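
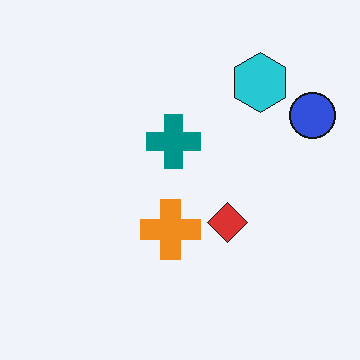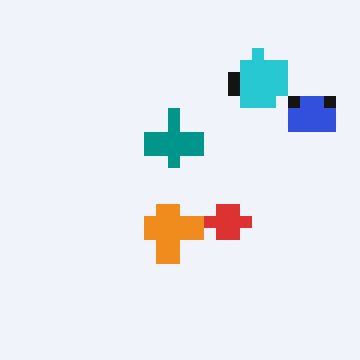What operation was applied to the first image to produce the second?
The image was coarsely pixelated.

Shapes are reduced to large square blocks; fine edges and outlines are lost — a downscale-then-upscale (mosaic) effect.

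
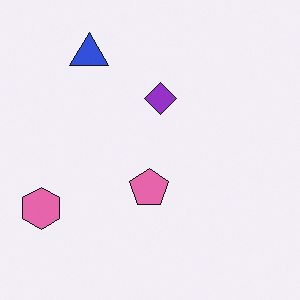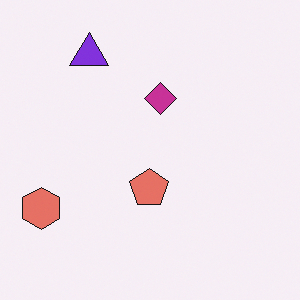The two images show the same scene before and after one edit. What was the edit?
The image was hue-shifted slightly.

Every shape's color has rotated by the same amount around the hue wheel — a uniform hue shift.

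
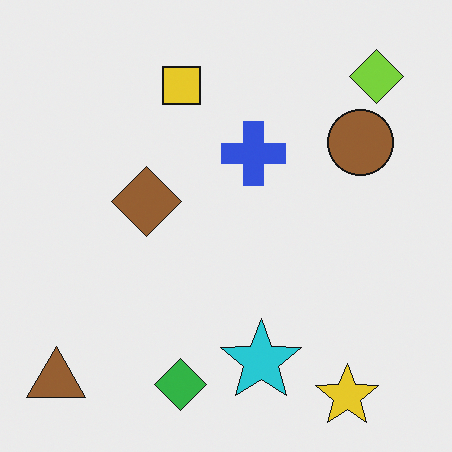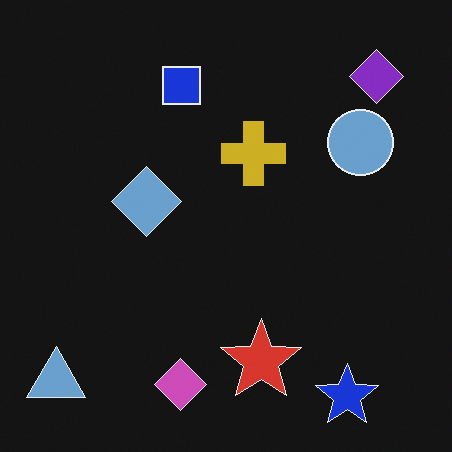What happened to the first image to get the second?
Color-inverted (negative).

The light background has become dark and every shape's color is its complement — a photographic negative.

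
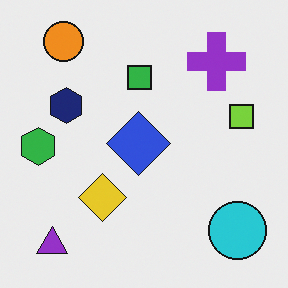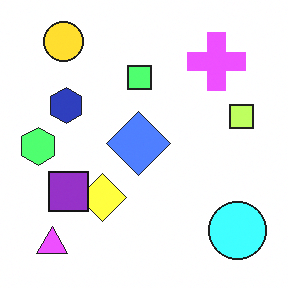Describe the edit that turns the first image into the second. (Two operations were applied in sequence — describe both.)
The transformation is: brightened a lot, then overlaid with an additional purple square.

Every pixel — background and shapes alike — is uniformly brightened. A purple square appears in the second image that is absent from the first.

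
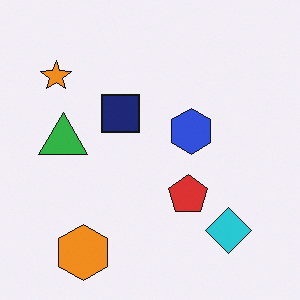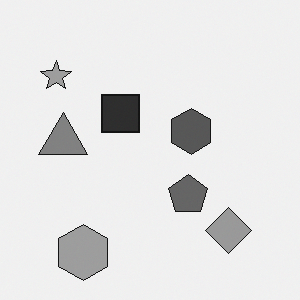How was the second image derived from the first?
It was converted to grayscale.

All color is removed — every shape is now a shade of grey.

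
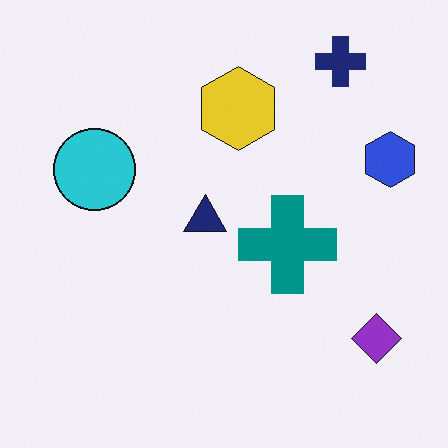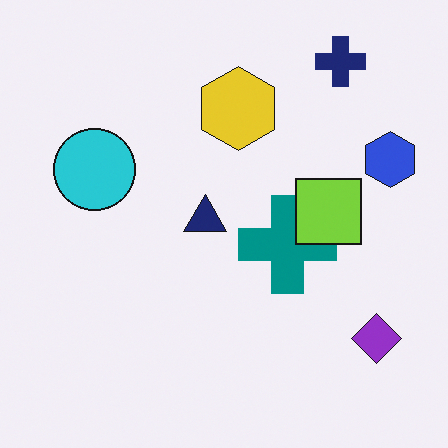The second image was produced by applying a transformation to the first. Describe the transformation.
The image was overlaid with an additional lime square.

A lime square appears in the second image that is absent from the first.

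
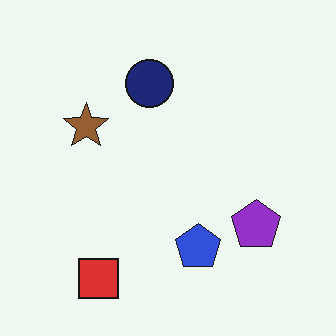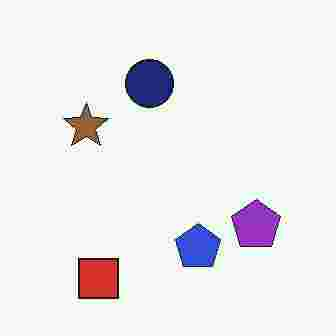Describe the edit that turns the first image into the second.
The second image is the first degraded with heavy JPEG compression.

Blocky 8×8 compression artifacts appear around shape edges and the flat background shows ringing — characteristic JPEG degradation.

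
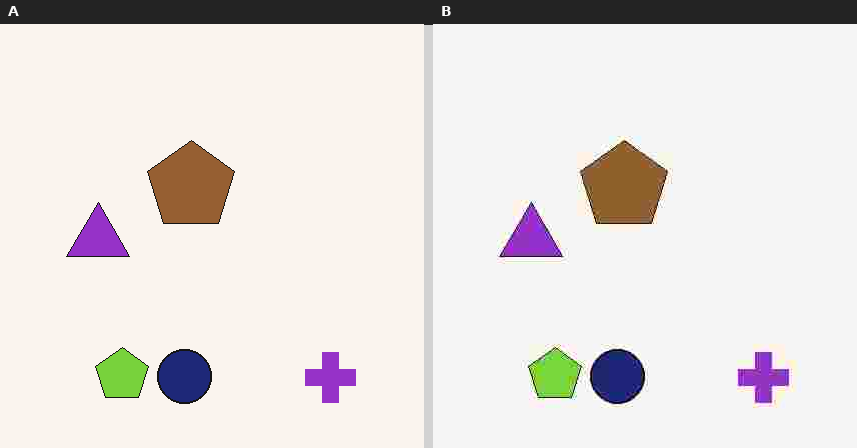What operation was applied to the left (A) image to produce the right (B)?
The transformation is: degraded with heavy JPEG compression.

Blocky 8×8 compression artifacts appear around shape edges and the flat background shows ringing — characteristic JPEG degradation.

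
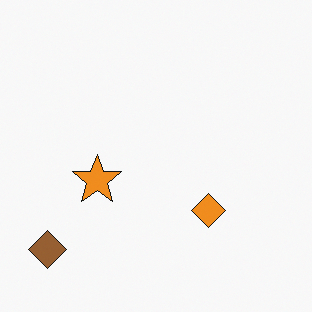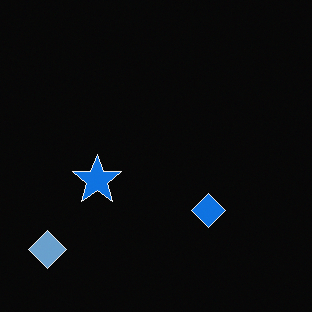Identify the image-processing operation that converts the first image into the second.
The image was color-inverted (negative).

The light background has become dark and every shape's color is its complement — a photographic negative.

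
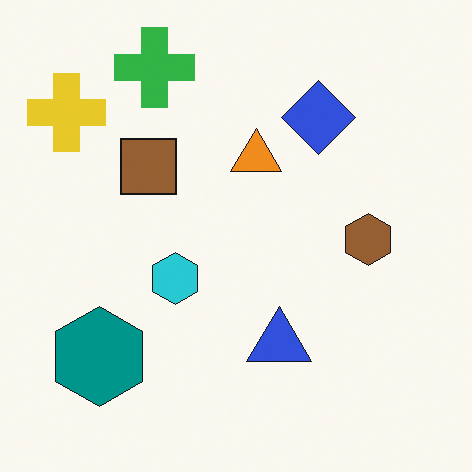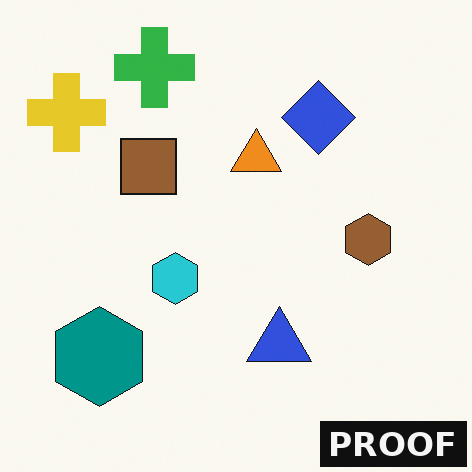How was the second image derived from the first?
Watermarked with the text "PROOF" in the lower-right corner.

A dark label reading "PROOF" appears in the lower-right corner.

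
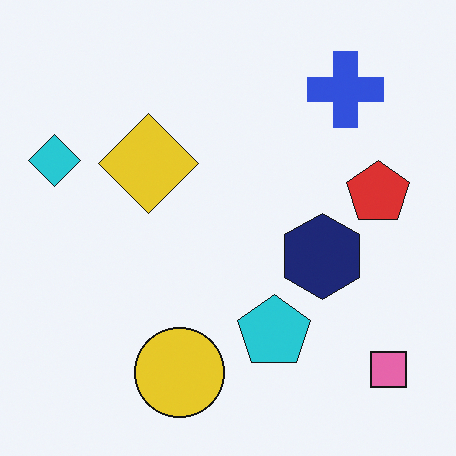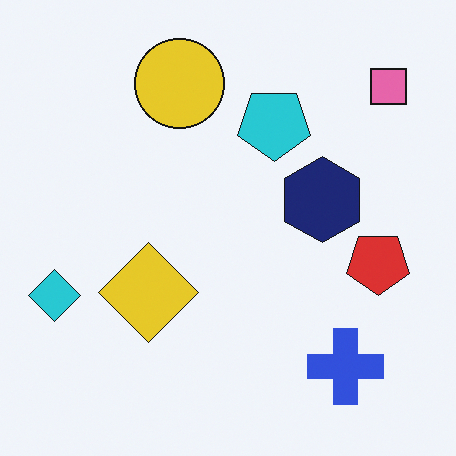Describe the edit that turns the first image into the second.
The transformation is: flipped vertically (top ↔ bottom).

The yellow circle is in the bottom of the first image and the top of the second — shapes on opposite sides of the horizontal midline have swapped in a mirror flip.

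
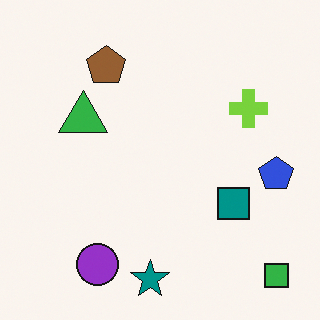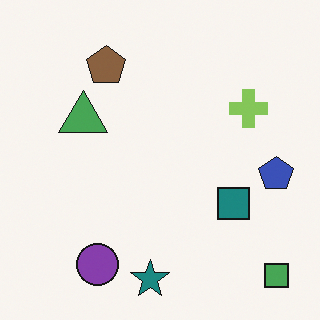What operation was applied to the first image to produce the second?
Slightly desaturated.

All colors are more muted and greyish — a global saturation change.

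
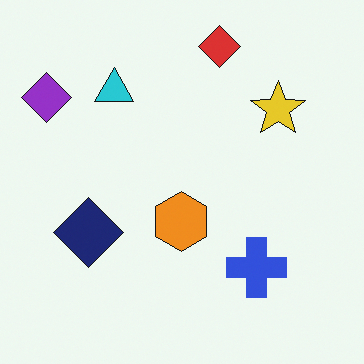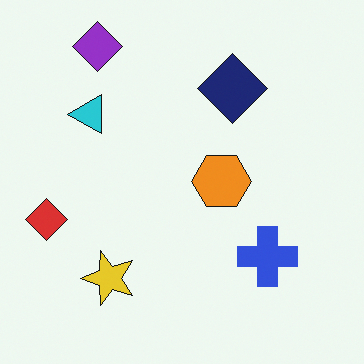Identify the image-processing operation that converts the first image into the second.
Transposed (reflected across the top-left ↔ bottom-right diagonal).

Shapes have swapped their row and column positions — what was in the top-right is now in the bottom-left — a diagonal reflection.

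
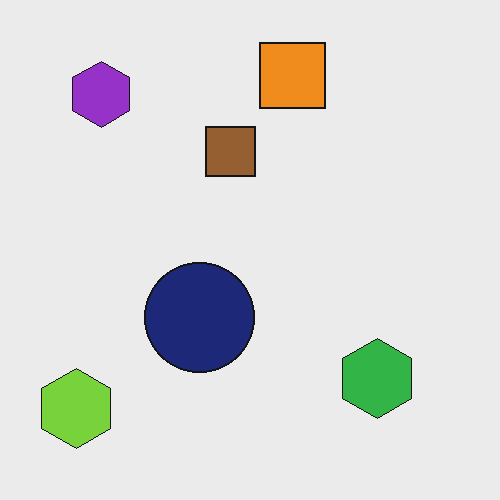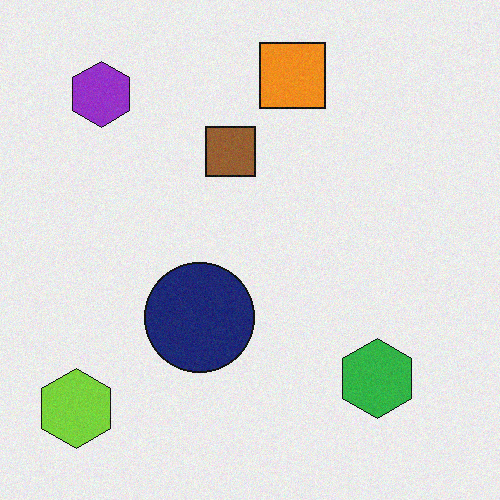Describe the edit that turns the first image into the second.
The transformation is: degraded with subtle gaussian noise.

Random speckle covers the whole image, including the flat background.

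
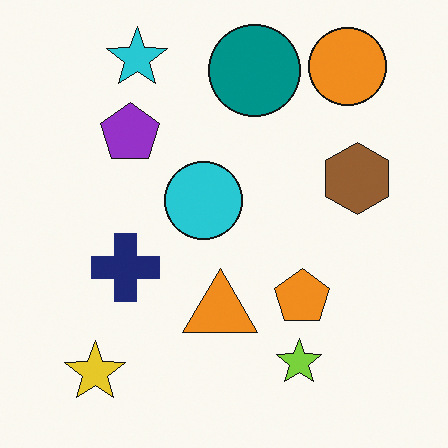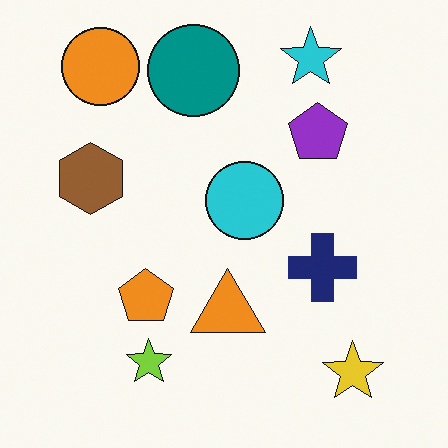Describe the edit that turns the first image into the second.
Flipped horizontally (left ↔ right).

The brown hexagon is in the right of the first image and the left of the second — shapes on opposite sides of the vertical midline have swapped in a mirror flip.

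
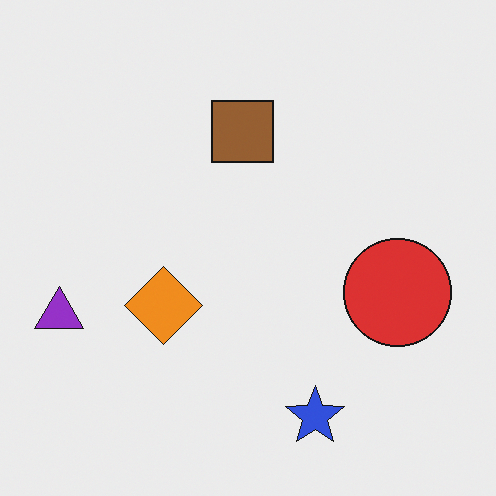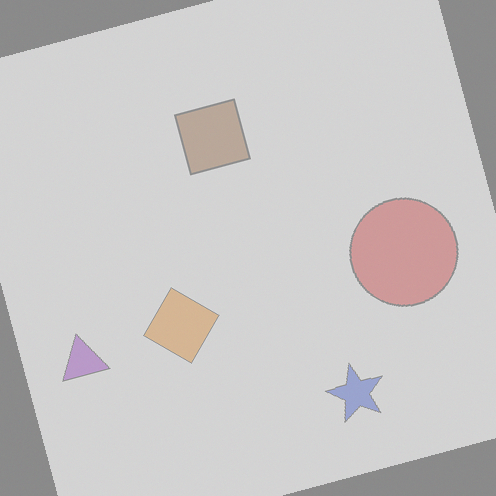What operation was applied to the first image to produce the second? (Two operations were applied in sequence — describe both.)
The second image is the first rotated counter-clockwise by a moderate amount, then given much lower contrast.

Every shape is tilted by the same angle and the image corners show triangular fill wedges — a whole-image rotation by a non-right angle. Tones are pushed toward mid-grey across the whole image — a global contrast change.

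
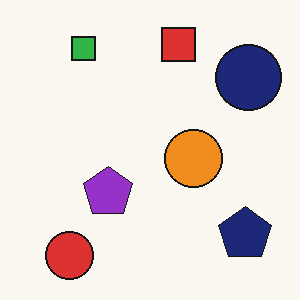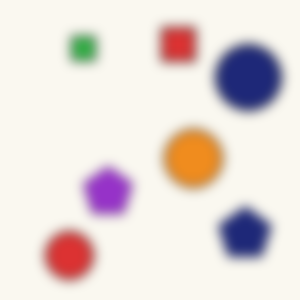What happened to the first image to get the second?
This is the original image heavily blurred.

Shape edges and outlines are uniformly softened across the whole image.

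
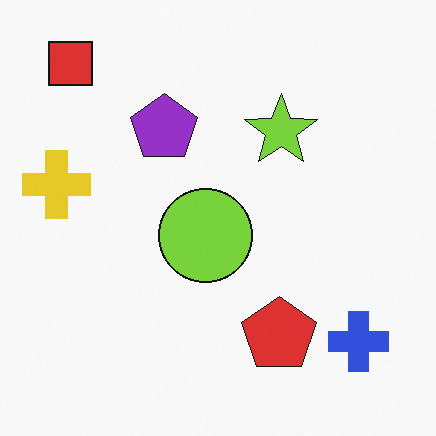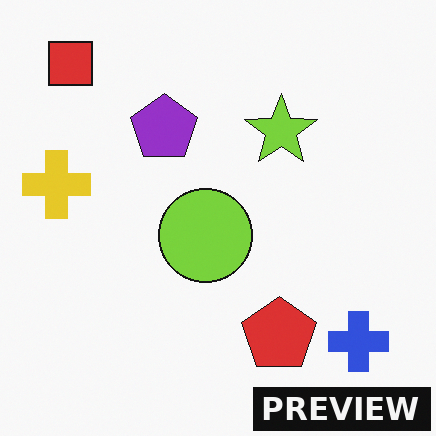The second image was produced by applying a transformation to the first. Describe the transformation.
The transformation is: watermarked with the text "PREVIEW" in the lower-right corner.

A dark label reading "PREVIEW" appears in the lower-right corner.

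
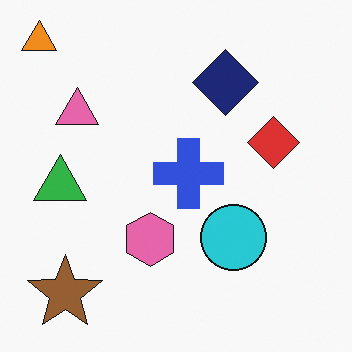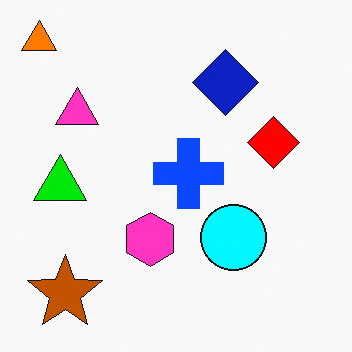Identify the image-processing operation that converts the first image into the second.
This is the original image heavily oversaturated.

All colors are more vivid — a global saturation change.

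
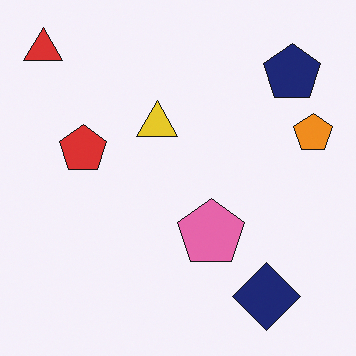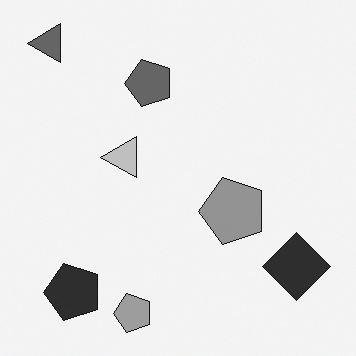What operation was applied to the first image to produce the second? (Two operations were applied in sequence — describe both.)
This is the original image converted to grayscale, then transposed (reflected across the top-left ↔ bottom-right diagonal).

All color is removed — every shape is now a shade of grey. Shapes have swapped their row and column positions — what was in the top-right is now in the bottom-left — a diagonal reflection.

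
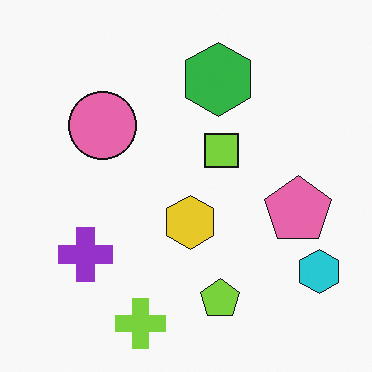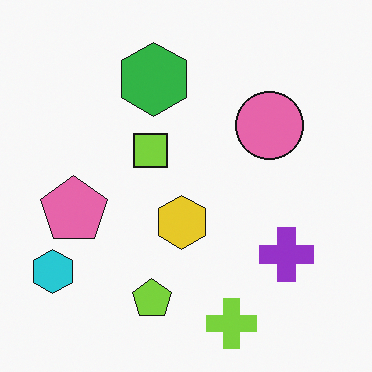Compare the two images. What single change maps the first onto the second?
This is the original image flipped horizontally (left ↔ right).

The cyan hexagon is in the bottom-right of the first image and the bottom-left of the second — shapes on opposite sides of the vertical midline have swapped in a mirror flip.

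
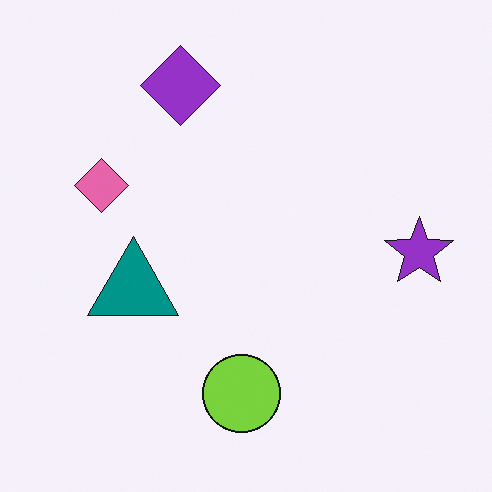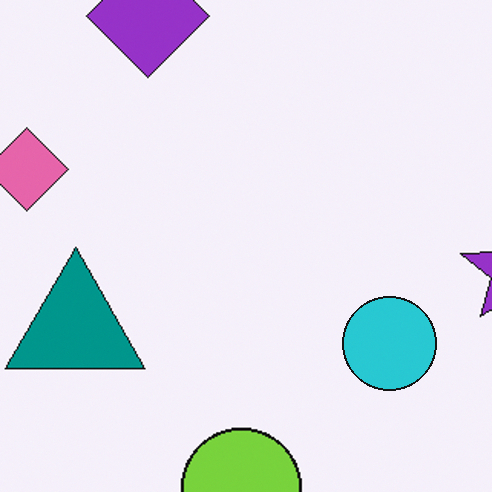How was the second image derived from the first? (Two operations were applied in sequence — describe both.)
The transformation is: cropped to a modestly smaller region and rescaled, then overlaid with an additional cyan circle.

The visible shapes are larger and the field of view is narrower; shapes near the original edges may be partly or wholly outside the frame — a crop-and-rescale. A cyan circle appears in the second image that is absent from the first.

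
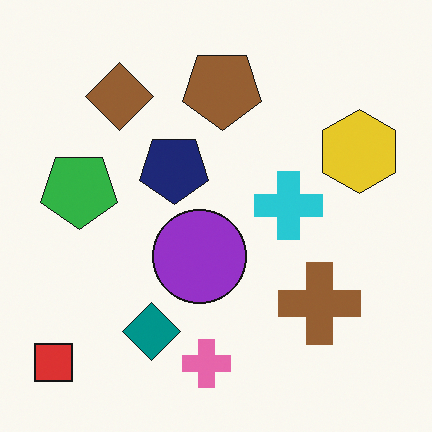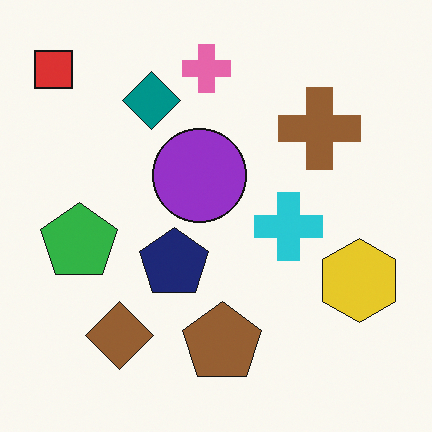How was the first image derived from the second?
The first image is the second flipped vertically (top ↔ bottom).

The pink cross is in the top of the second image and the bottom of the first — shapes on opposite sides of the horizontal midline have swapped in a mirror flip.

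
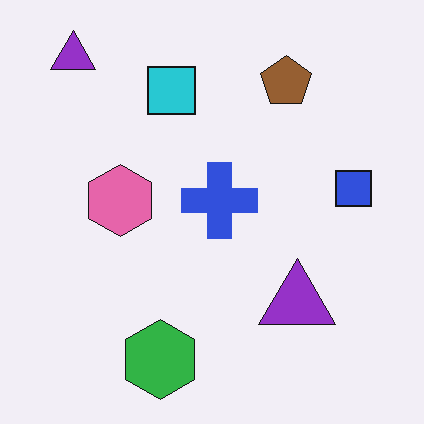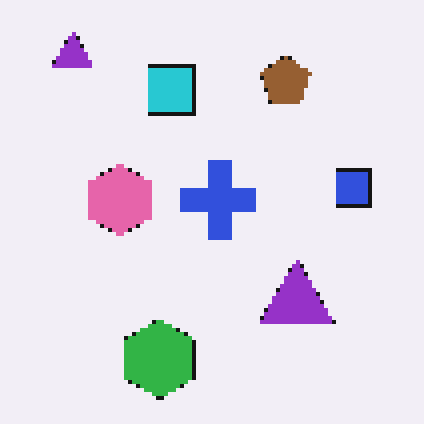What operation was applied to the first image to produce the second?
Mildly pixelated.

Shapes are reduced to large square blocks; fine edges and outlines are lost — a downscale-then-upscale (mosaic) effect.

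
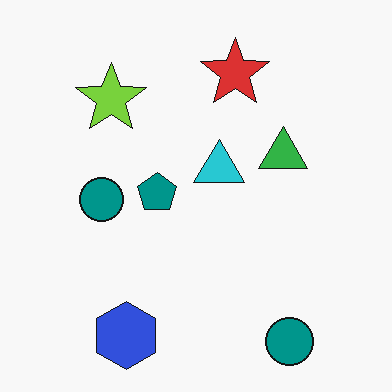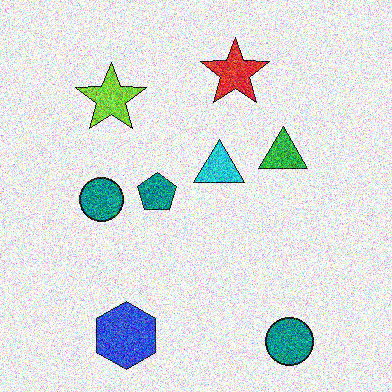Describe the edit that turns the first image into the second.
This is the original image degraded with heavy additive noise.

Random speckle covers the whole image, including the flat background.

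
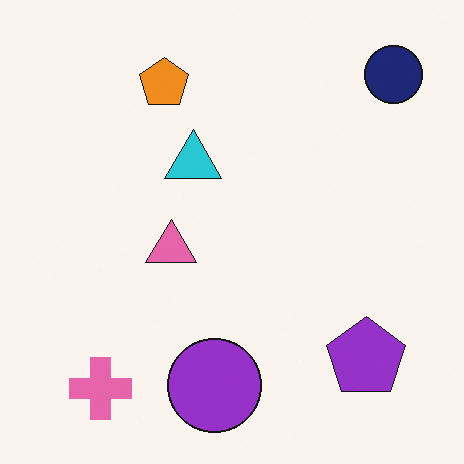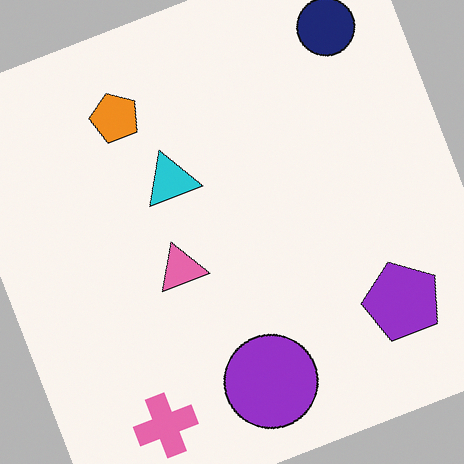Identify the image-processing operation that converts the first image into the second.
The transformation is: rotated counter-clockwise by a clearly visible amount.

Every shape is tilted by the same angle and the image corners show triangular fill wedges — a whole-image rotation by a non-right angle.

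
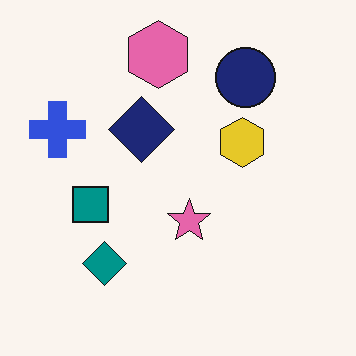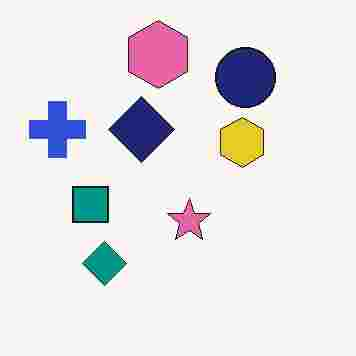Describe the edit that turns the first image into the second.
This is the original image degraded with heavy JPEG compression.

Blocky 8×8 compression artifacts appear around shape edges and the flat background shows ringing — characteristic JPEG degradation.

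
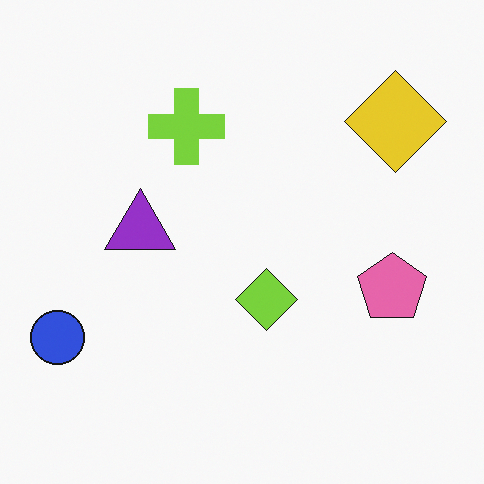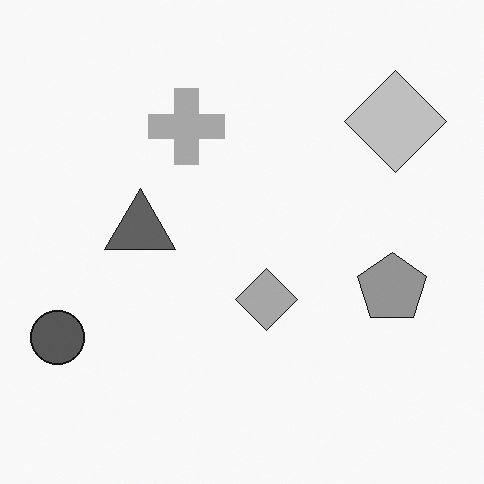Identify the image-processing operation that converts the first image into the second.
The transformation is: converted to grayscale.

All color is removed — every shape is now a shade of grey.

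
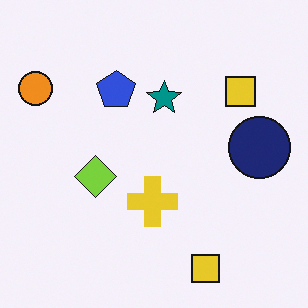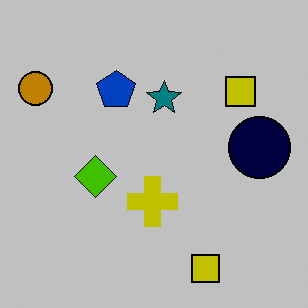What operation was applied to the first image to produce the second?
The transformation is: heavily posterized to just a handful of flat colors.

Each flat color has snapped to a coarser quantized level — most visibly, the near-white background has dropped to a flat grey.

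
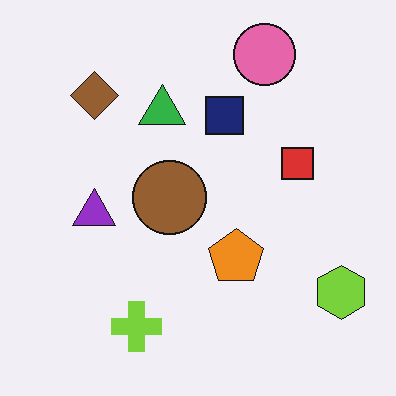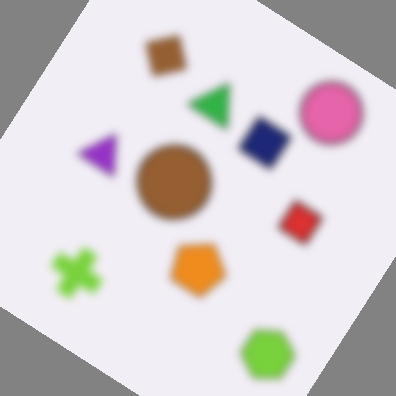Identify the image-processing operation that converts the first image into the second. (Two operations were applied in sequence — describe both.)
It was noticeably gaussian-blurred, then rotated clockwise by a large amount — several tens of degrees.

Shape edges and outlines are uniformly softened across the whole image. Every shape is tilted by the same angle and the image corners show triangular fill wedges — a whole-image rotation by a non-right angle.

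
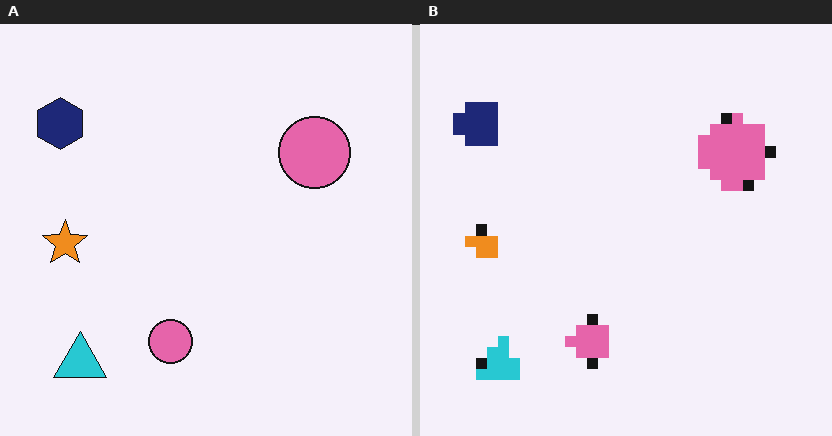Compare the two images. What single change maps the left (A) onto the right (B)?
This is the original image heavily pixelated into large blocks.

Shapes are reduced to large square blocks; fine edges and outlines are lost — a downscale-then-upscale (mosaic) effect.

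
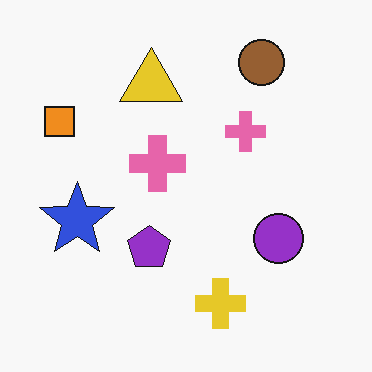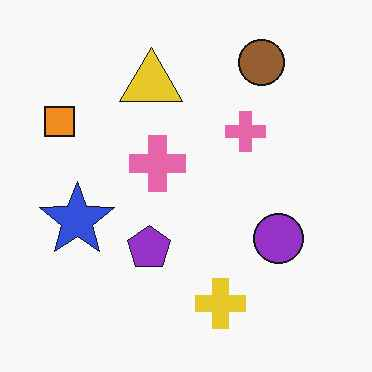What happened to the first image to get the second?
The second image is the first given moderate JPEG compression.

Blocky 8×8 compression artifacts appear around shape edges and the flat background shows ringing — characteristic JPEG degradation.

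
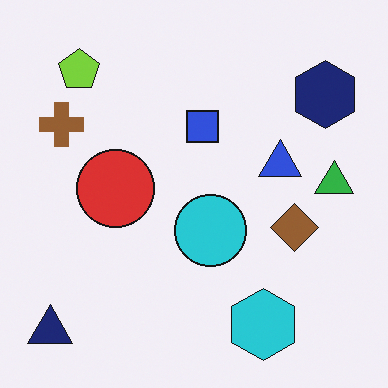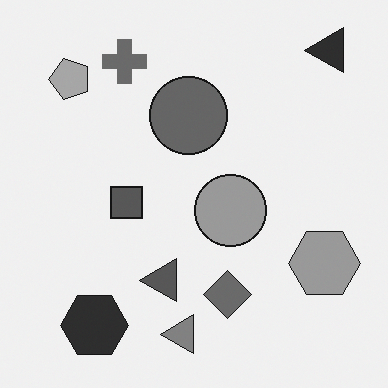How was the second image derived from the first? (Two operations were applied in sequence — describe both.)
The image was converted to grayscale, then transposed (reflected across the top-left ↔ bottom-right diagonal).

All color is removed — every shape is now a shade of grey. Shapes have swapped their row and column positions — what was in the top-right is now in the bottom-left — a diagonal reflection.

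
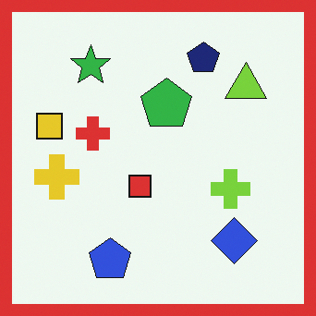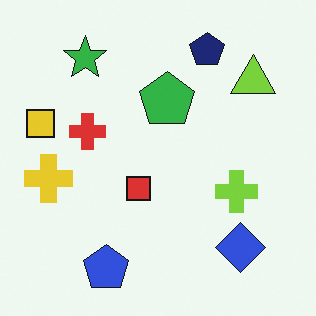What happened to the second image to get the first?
This is the original image framed with a red border.

A solid red frame runs around the edge of the first image, with the content slightly shrunk inside it.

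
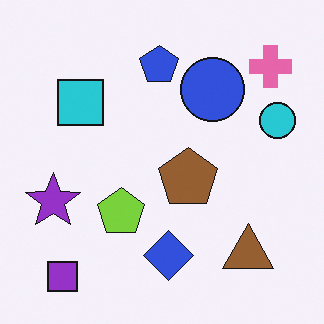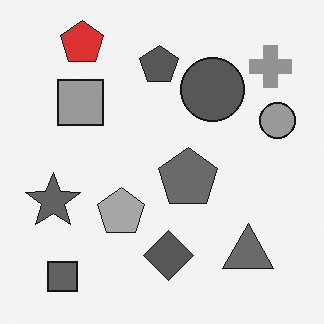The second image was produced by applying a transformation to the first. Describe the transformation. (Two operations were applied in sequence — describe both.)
The image was converted to grayscale, then overlaid with an additional red pentagon.

All color is removed — every shape is now a shade of grey. A red pentagon appears in the second image that is absent from the first.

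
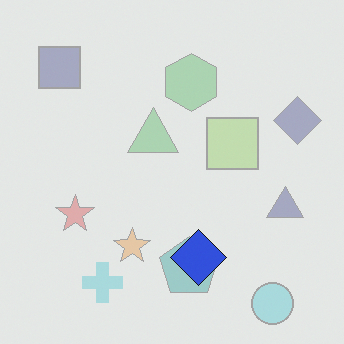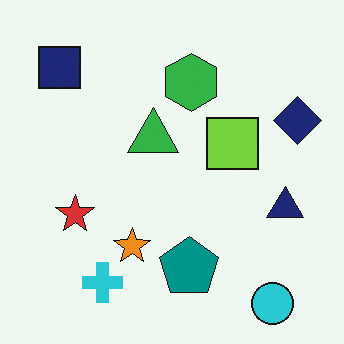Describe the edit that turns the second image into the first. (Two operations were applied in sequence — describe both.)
Given much lower contrast, then overlaid with an additional blue diamond.

Tones are pushed toward mid-grey across the whole image — a global contrast change. A blue diamond appears in the first image that is absent from the second.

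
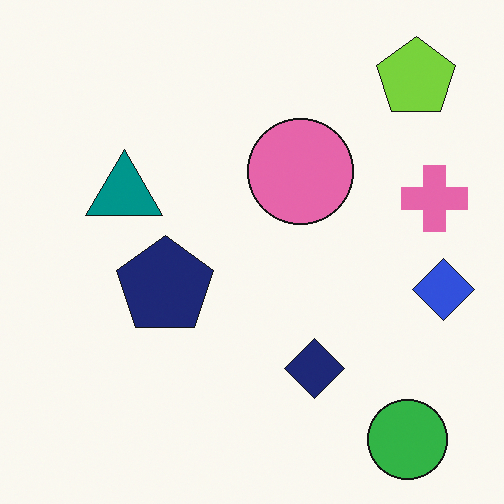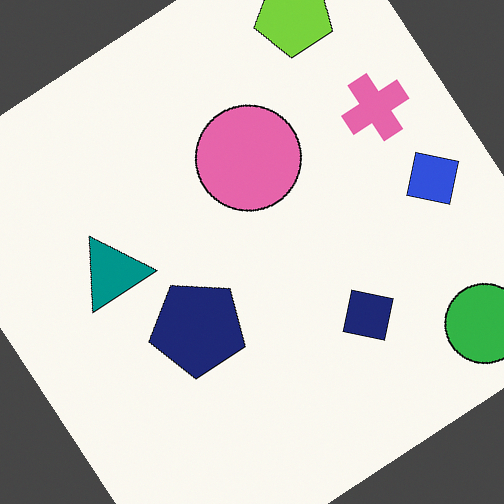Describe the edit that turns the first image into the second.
The image was rotated counter-clockwise by a large amount — several tens of degrees.

Every shape is tilted by the same angle and the image corners show triangular fill wedges — a whole-image rotation by a non-right angle.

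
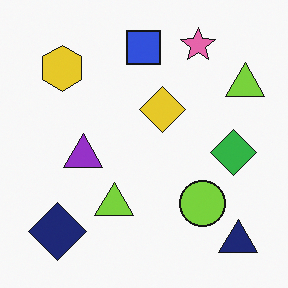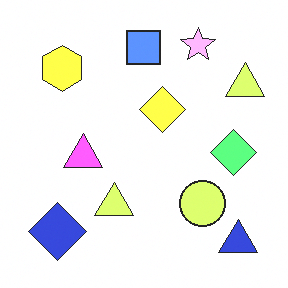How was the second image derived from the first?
This is the original image brightened a lot.

Every pixel — background and shapes alike — is uniformly brightened.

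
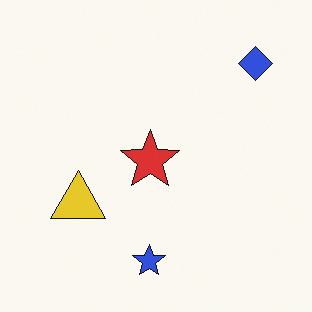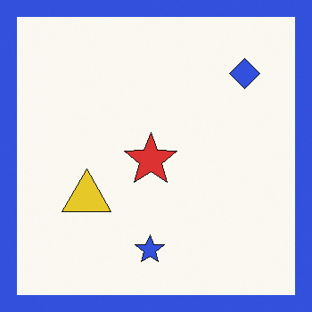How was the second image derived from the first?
It was framed with a blue border.

A solid blue frame runs around the edge of the second image, with the content slightly shrunk inside it.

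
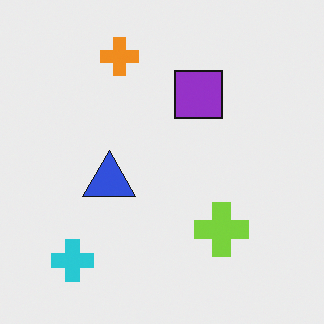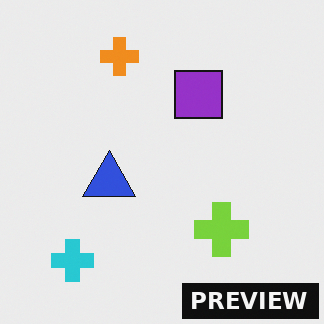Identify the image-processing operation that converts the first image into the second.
Watermarked with the text "PREVIEW" in the lower-right corner.

A dark label reading "PREVIEW" appears in the lower-right corner.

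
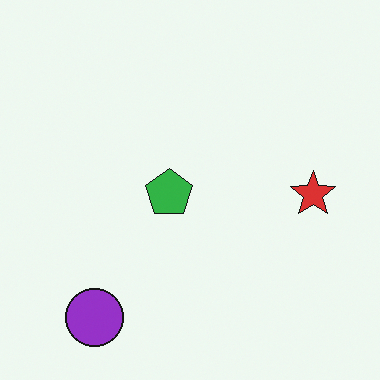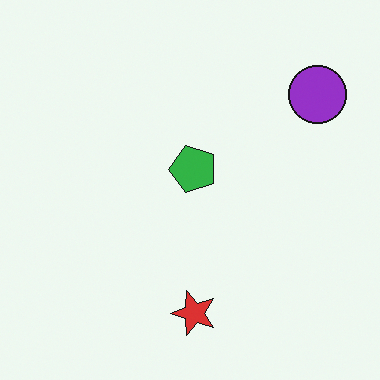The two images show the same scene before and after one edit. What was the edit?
This is the original image transposed (reflected across the top-left ↔ bottom-right diagonal).

Shapes have swapped their row and column positions — what was in the top-right is now in the bottom-left — a diagonal reflection.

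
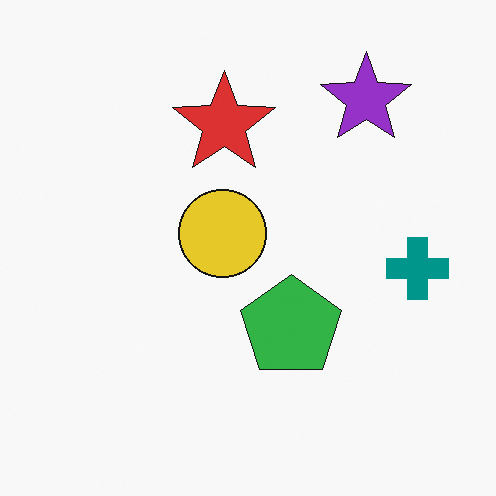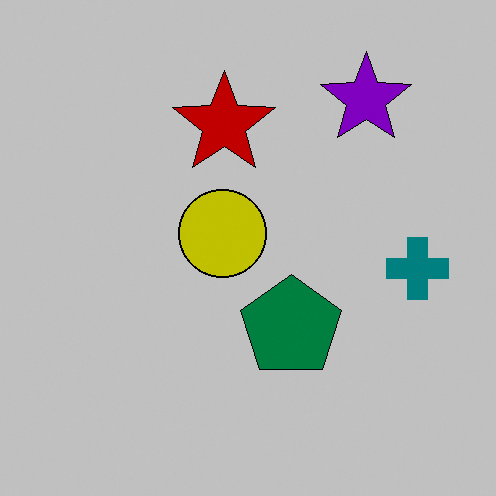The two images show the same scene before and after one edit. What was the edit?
The second image is the first aggressively posterized.

Each flat color has snapped to a coarser quantized level — most visibly, the near-white background has dropped to a flat grey.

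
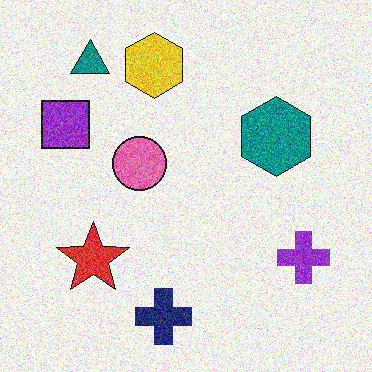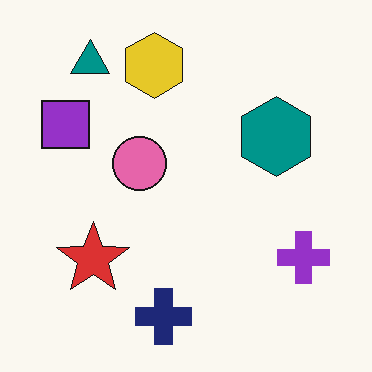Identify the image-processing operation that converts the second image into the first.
Degraded with a thick layer of grain.

Random speckle covers the whole image, including the flat background.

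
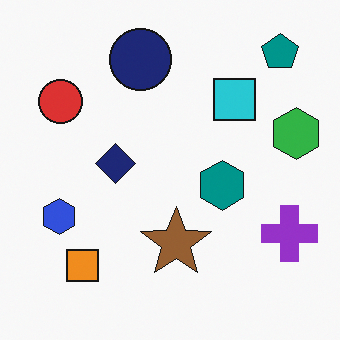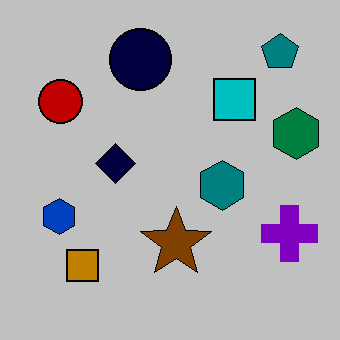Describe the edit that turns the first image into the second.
Aggressively posterized.

Each flat color has snapped to a coarser quantized level — most visibly, the near-white background has dropped to a flat grey.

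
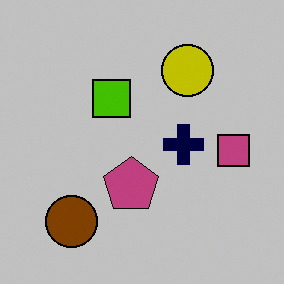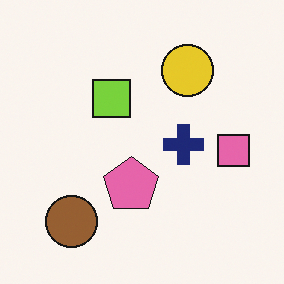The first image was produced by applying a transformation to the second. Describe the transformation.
The first image is the second heavily posterized to just a handful of flat colors.

Each flat color has snapped to a coarser quantized level — most visibly, the near-white background has dropped to a flat grey.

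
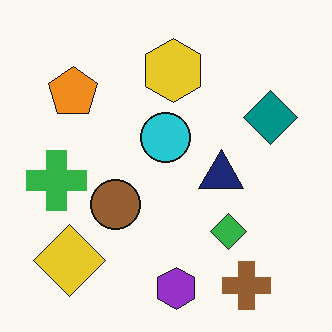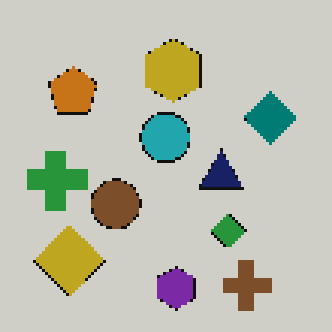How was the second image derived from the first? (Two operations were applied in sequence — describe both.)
The image was slightly darkened, then lightly pixelated (a mild mosaic effect).

Every pixel — background and shapes alike — is uniformly darkened. Shapes are reduced to large square blocks; fine edges and outlines are lost — a downscale-then-upscale (mosaic) effect.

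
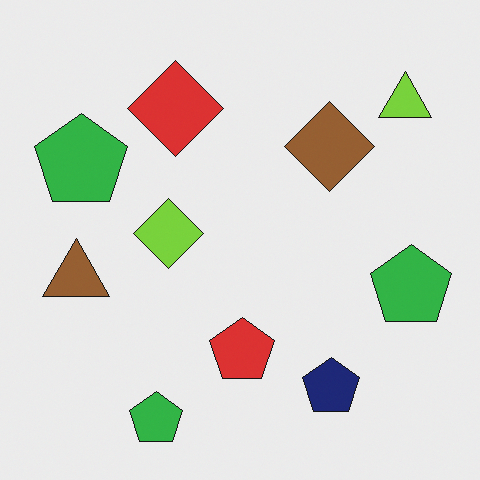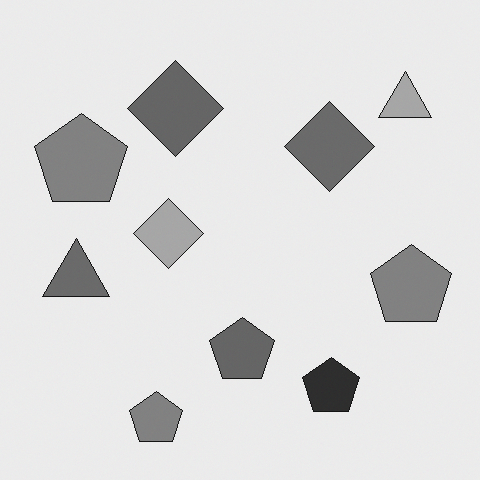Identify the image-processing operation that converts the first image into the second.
The transformation is: converted to grayscale.

All color is removed — every shape is now a shade of grey.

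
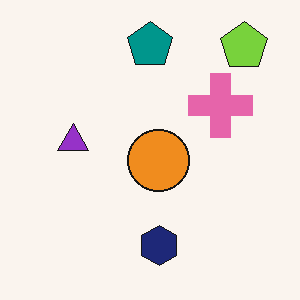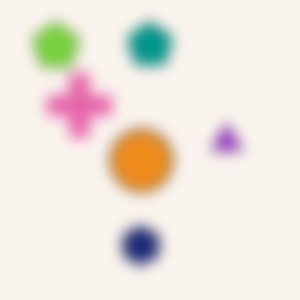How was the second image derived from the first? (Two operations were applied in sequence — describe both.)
This is the original image flipped horizontally (left ↔ right), then strongly gaussian-blurred.

The lime pentagon is in the top-right of the first image and the top-left of the second — shapes on opposite sides of the vertical midline have swapped in a mirror flip. Shape edges and outlines are uniformly softened across the whole image.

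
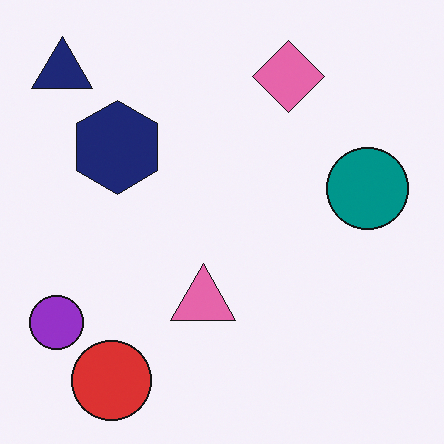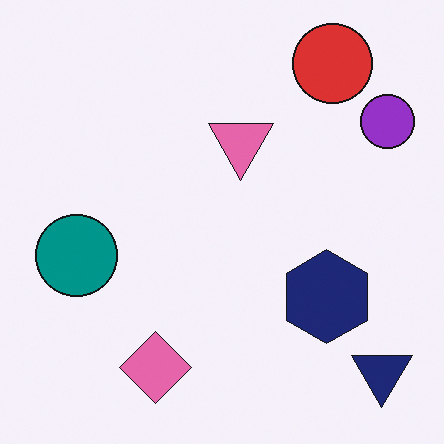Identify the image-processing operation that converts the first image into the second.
The transformation is: rotated 180°.

The navy triangle sits in the top-left of the first image and the bottom-right of the second — consistent with a whole-image 180° rotation.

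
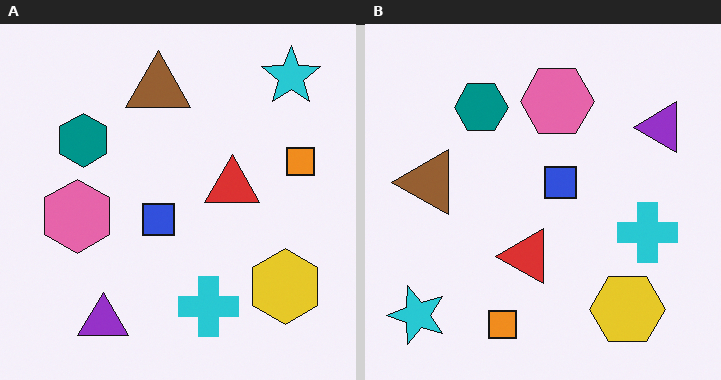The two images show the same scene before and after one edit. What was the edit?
It was transposed (reflected across the top-left ↔ bottom-right diagonal).

Shapes have swapped their row and column positions — what was in the top-right is now in the bottom-left — a diagonal reflection.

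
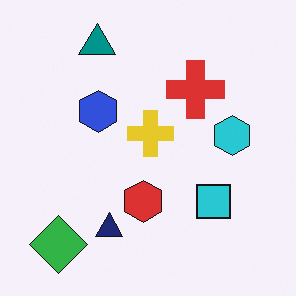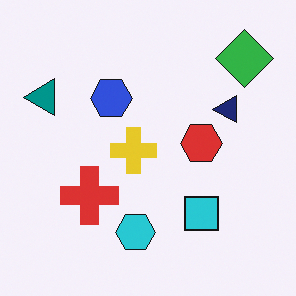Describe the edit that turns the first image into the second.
Transposed (reflected across the top-left ↔ bottom-right diagonal).

Shapes have swapped their row and column positions — what was in the top-right is now in the bottom-left — a diagonal reflection.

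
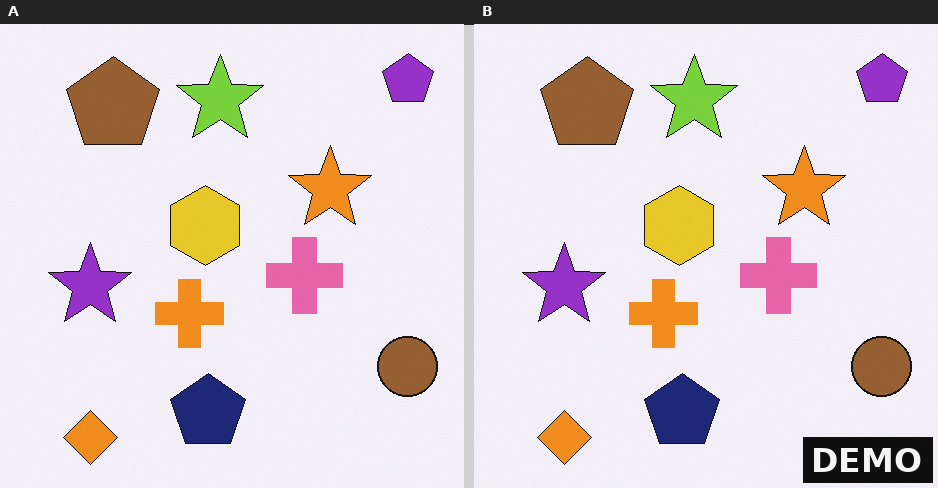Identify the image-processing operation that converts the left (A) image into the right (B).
Watermarked with the text "DEMO" in the lower-right corner.

A dark label reading "DEMO" appears in the lower-right corner.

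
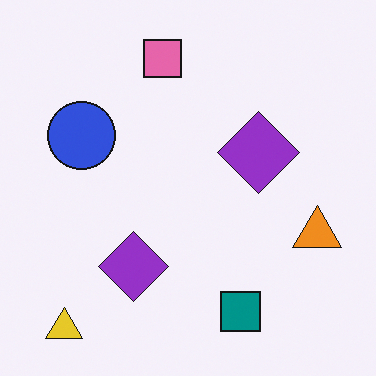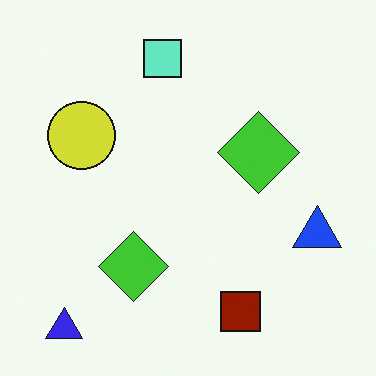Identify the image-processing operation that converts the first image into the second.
The image was hue-shifted by a large amount.

Every shape's color has rotated by the same amount around the hue wheel — a uniform hue shift.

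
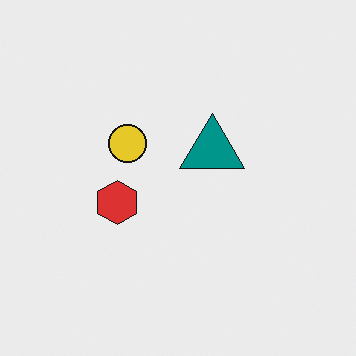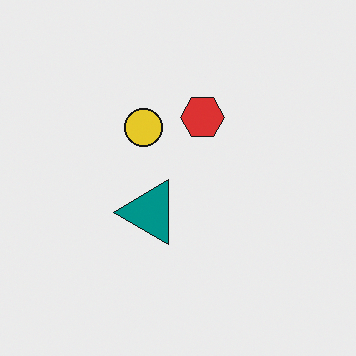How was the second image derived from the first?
The transformation is: transposed (reflected across the top-left ↔ bottom-right diagonal).

Shapes have swapped their row and column positions — what was in the top-right is now in the bottom-left — a diagonal reflection.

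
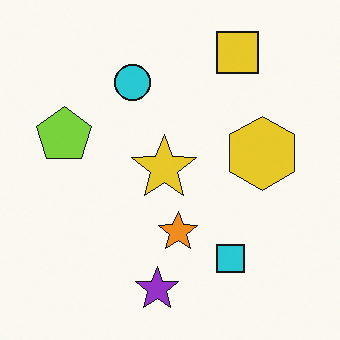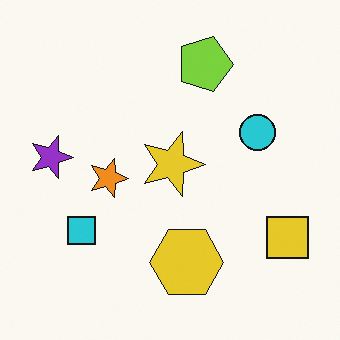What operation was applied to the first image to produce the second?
The transformation is: rotated 90° clockwise.

The yellow square sits in the top-right of the first image and the bottom-right of the second — consistent with a whole-image 90° clockwise rotation.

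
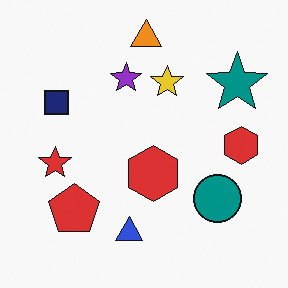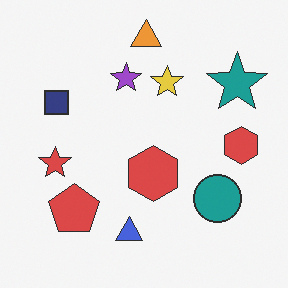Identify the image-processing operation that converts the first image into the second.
This is the original image given slightly reduced contrast.

Tones are pushed toward mid-grey across the whole image — a global contrast change.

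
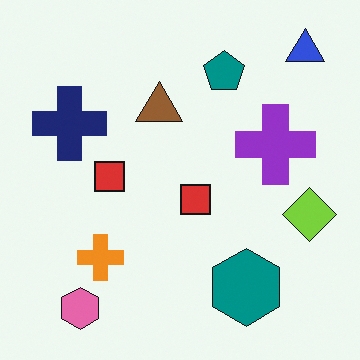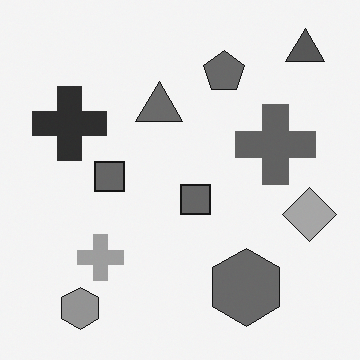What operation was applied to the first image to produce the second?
It was converted to grayscale.

All color is removed — every shape is now a shade of grey.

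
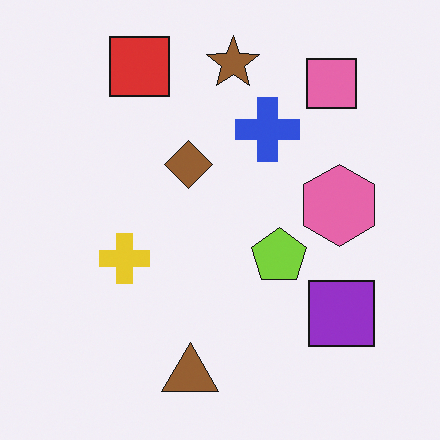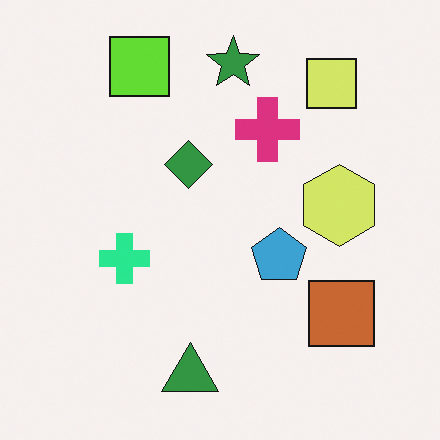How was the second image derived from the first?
The transformation is: hue-shifted by a moderate amount.

Every shape's color has rotated by the same amount around the hue wheel — a uniform hue shift.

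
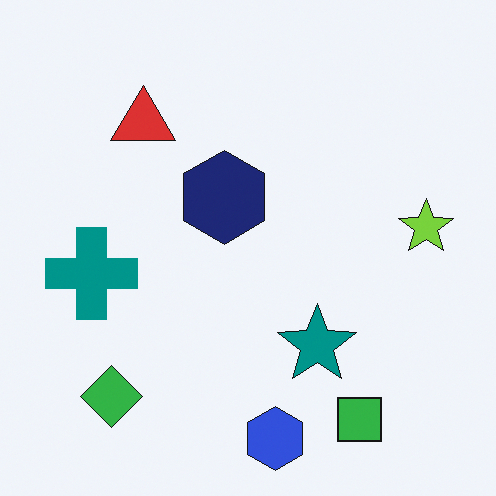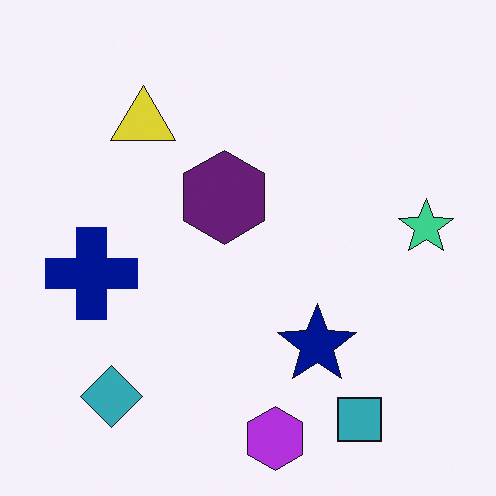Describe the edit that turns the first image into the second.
This is the original image hue-shifted slightly.

Every shape's color has rotated by the same amount around the hue wheel — a uniform hue shift.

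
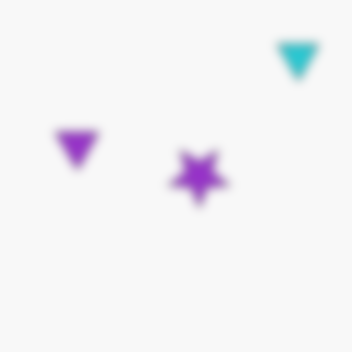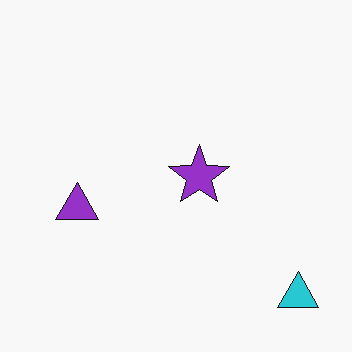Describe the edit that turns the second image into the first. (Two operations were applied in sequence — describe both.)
Flipped vertically (top ↔ bottom), then heavily blurred.

The cyan triangle is in the bottom-right of the second image and the top-right of the first — shapes on opposite sides of the horizontal midline have swapped in a mirror flip. Shape edges and outlines are uniformly softened across the whole image.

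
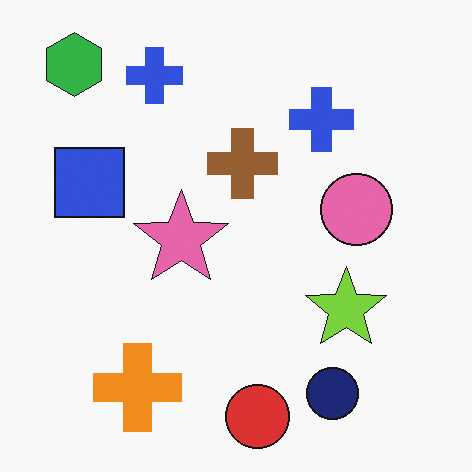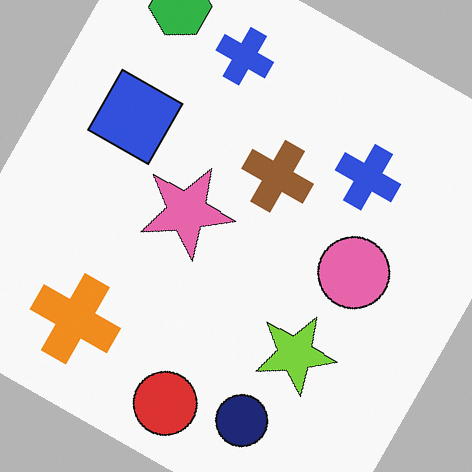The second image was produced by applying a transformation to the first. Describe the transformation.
The transformation is: rotated clockwise by a moderate amount.

Every shape is tilted by the same angle and the image corners show triangular fill wedges — a whole-image rotation by a non-right angle.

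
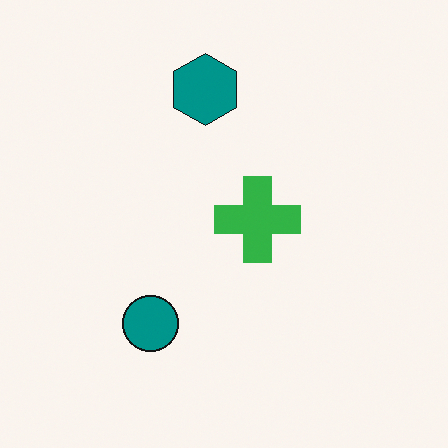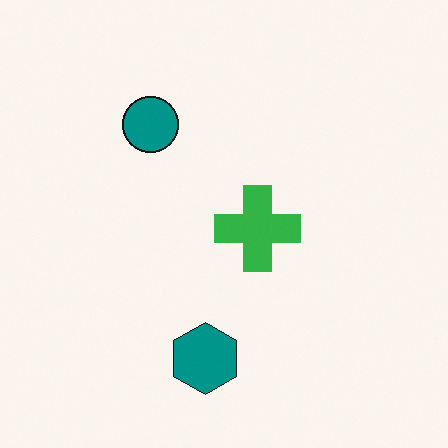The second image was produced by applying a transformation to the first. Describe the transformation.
It was flipped vertically (top ↔ bottom).

The teal hexagon is in the top of the first image and the bottom of the second — shapes on opposite sides of the horizontal midline have swapped in a mirror flip.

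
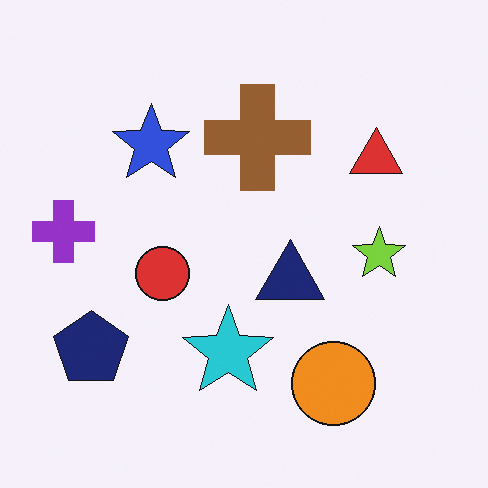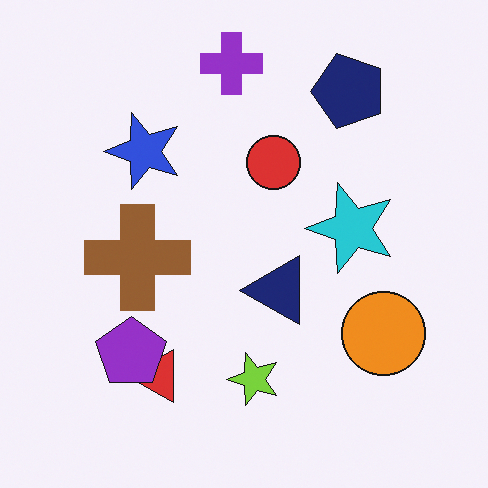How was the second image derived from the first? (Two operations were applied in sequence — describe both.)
It was transposed (reflected across the top-left ↔ bottom-right diagonal), then overlaid with an additional purple pentagon.

Shapes have swapped their row and column positions — what was in the top-right is now in the bottom-left — a diagonal reflection. A purple pentagon appears in the second image that is absent from the first.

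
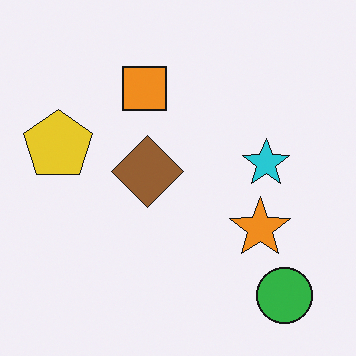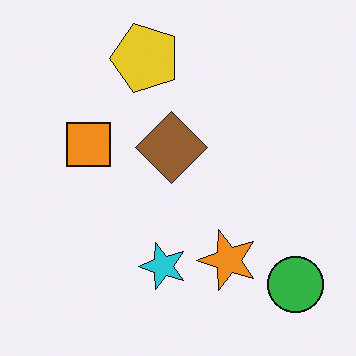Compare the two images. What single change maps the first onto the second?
This is the original image transposed (reflected across the top-left ↔ bottom-right diagonal).

Shapes have swapped their row and column positions — what was in the top-right is now in the bottom-left — a diagonal reflection.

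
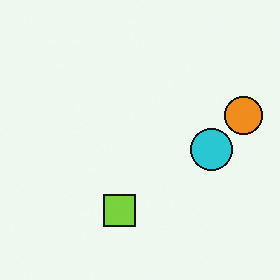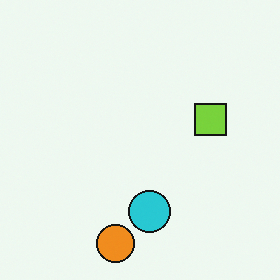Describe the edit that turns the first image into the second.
The image was transposed (reflected across the top-left ↔ bottom-right diagonal).

Shapes have swapped their row and column positions — what was in the top-right is now in the bottom-left — a diagonal reflection.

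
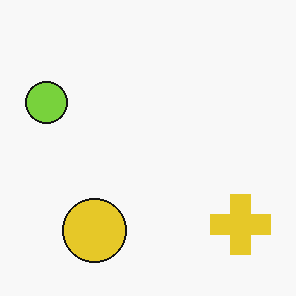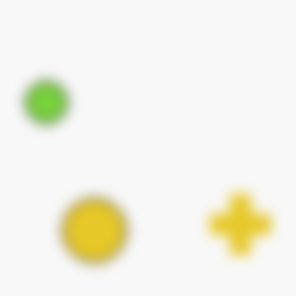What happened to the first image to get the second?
The second image is the first strongly gaussian-blurred.

Shape edges and outlines are uniformly softened across the whole image.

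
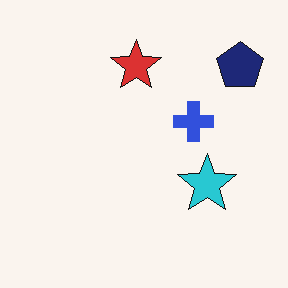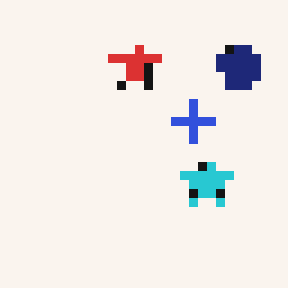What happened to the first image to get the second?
Coarsely pixelated.

Shapes are reduced to large square blocks; fine edges and outlines are lost — a downscale-then-upscale (mosaic) effect.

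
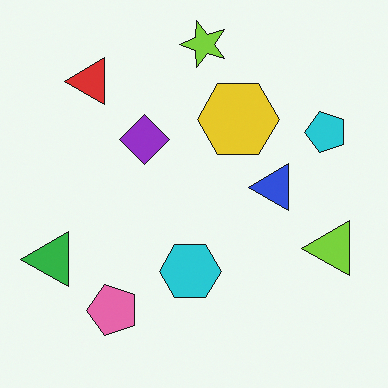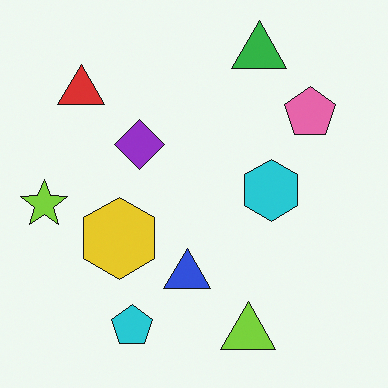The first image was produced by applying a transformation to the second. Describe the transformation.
The image was transposed (reflected across the top-left ↔ bottom-right diagonal).

Shapes have swapped their row and column positions — what was in the top-right is now in the bottom-left — a diagonal reflection.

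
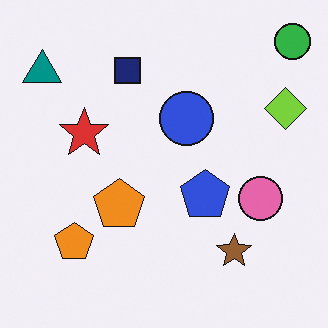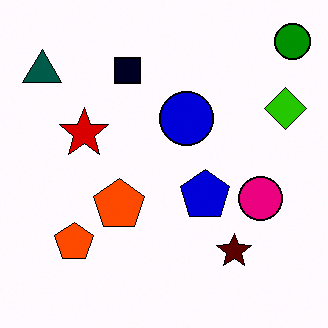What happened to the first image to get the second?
The second image is the first boosted in contrast.

Tones are pushed away from mid-grey across the whole image — a global contrast change.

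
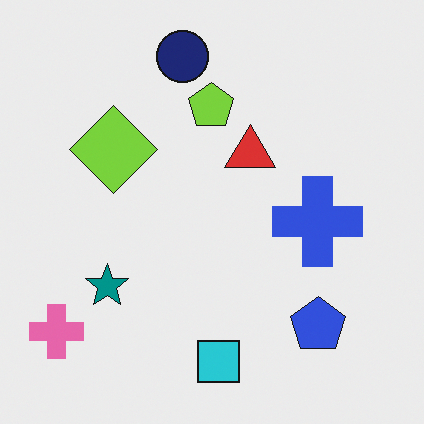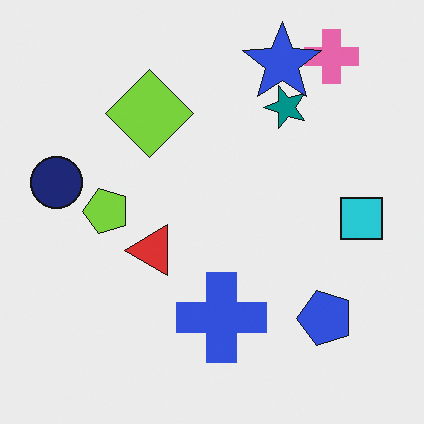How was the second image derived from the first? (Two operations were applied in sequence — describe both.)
This is the original image transposed (reflected across the top-left ↔ bottom-right diagonal), then overlaid with an additional blue star.

Shapes have swapped their row and column positions — what was in the top-right is now in the bottom-left — a diagonal reflection. A blue star appears in the second image that is absent from the first.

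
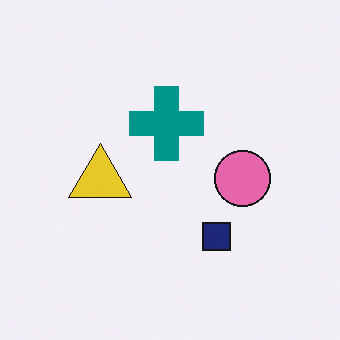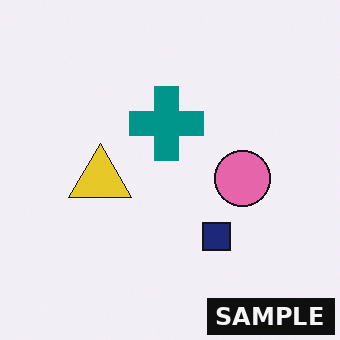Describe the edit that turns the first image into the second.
It was watermarked with the text "SAMPLE" in the lower-right corner.

A dark label reading "SAMPLE" appears in the lower-right corner.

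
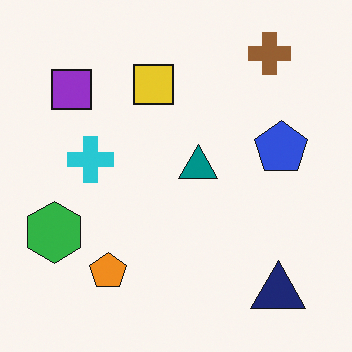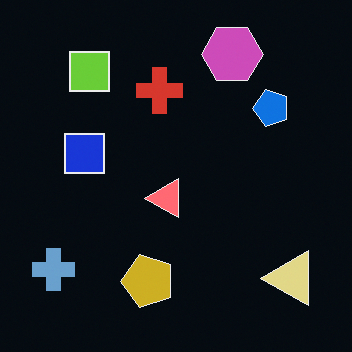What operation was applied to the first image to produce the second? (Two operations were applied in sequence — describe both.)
The second image is the first color-inverted (negative), then transposed (reflected across the top-left ↔ bottom-right diagonal).

The light background has become dark and every shape's color is its complement — a photographic negative. Shapes have swapped their row and column positions — what was in the top-right is now in the bottom-left — a diagonal reflection.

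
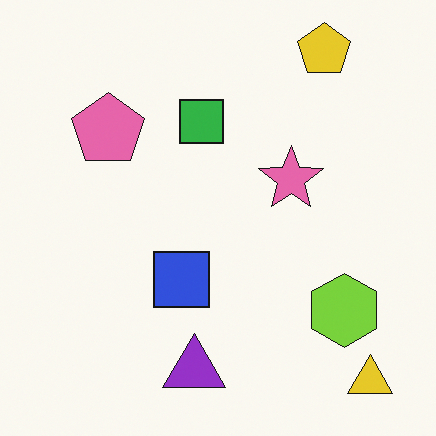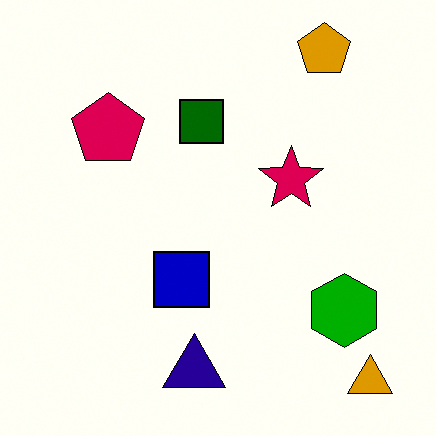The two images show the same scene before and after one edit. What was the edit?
Boosted in contrast.

Tones are pushed away from mid-grey across the whole image — a global contrast change.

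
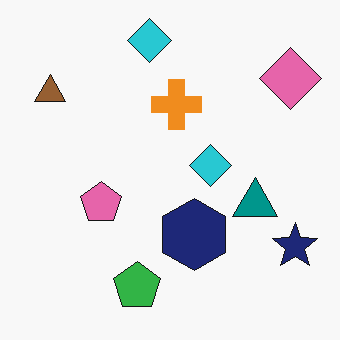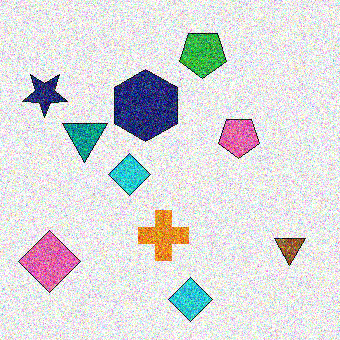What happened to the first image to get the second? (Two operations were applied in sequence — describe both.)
It was rotated 180°, then degraded with heavy additive noise.

The pink diamond sits in the top-right of the first image and the bottom-left of the second — consistent with a whole-image 180° rotation. Random speckle covers the whole image, including the flat background.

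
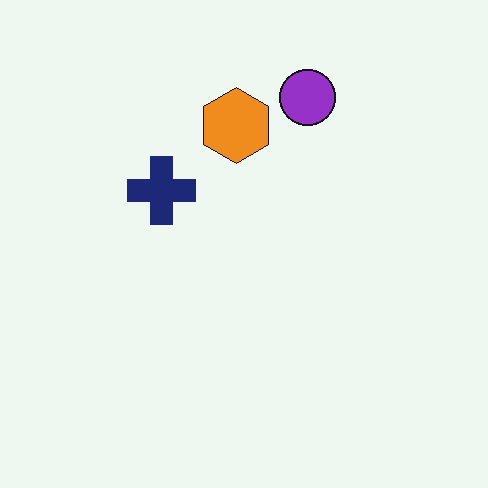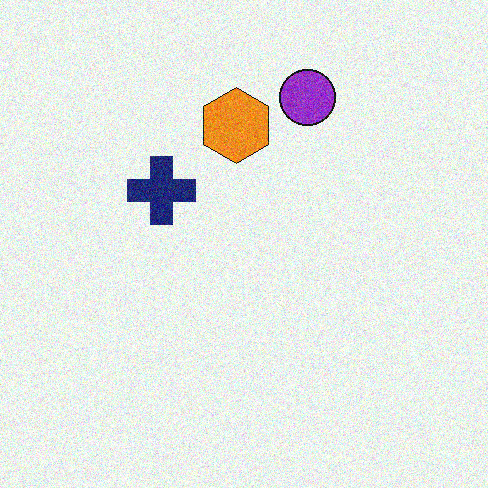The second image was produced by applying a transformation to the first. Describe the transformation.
This is the original image degraded with moderate additive noise.

Random speckle covers the whole image, including the flat background.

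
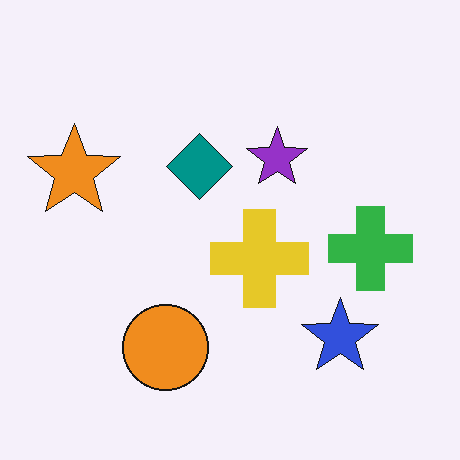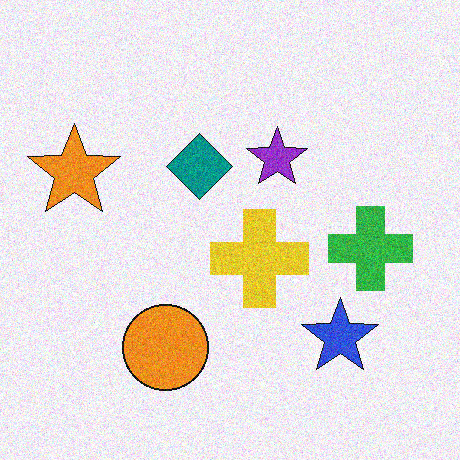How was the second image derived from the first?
The image was degraded with visible gaussian noise.

Random speckle covers the whole image, including the flat background.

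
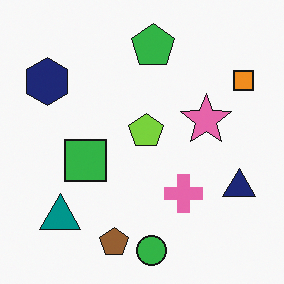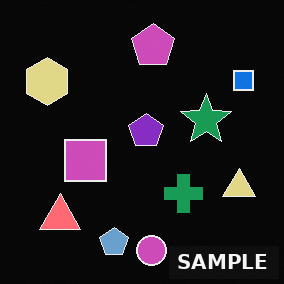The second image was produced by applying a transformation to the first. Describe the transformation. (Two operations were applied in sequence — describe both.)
Color-inverted (negative), then watermarked with the text "SAMPLE" in the lower-right corner.

The light background has become dark and every shape's color is its complement — a photographic negative. A dark label reading "SAMPLE" appears in the lower-right corner.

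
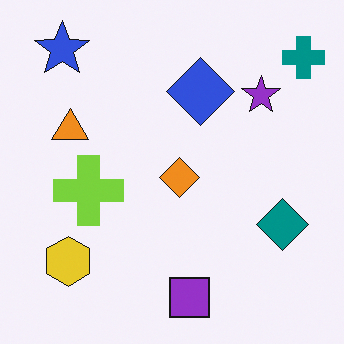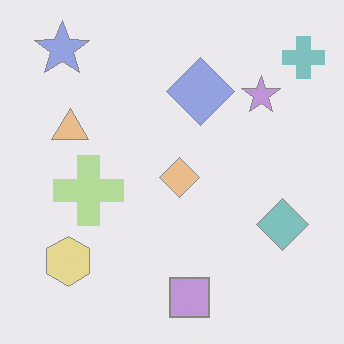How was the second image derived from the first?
The transformation is: washed out (contrast reduced).

Tones are pushed toward mid-grey across the whole image — a global contrast change.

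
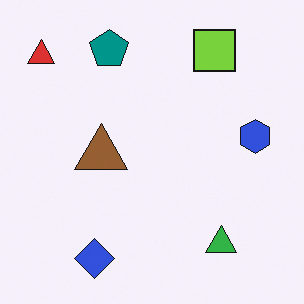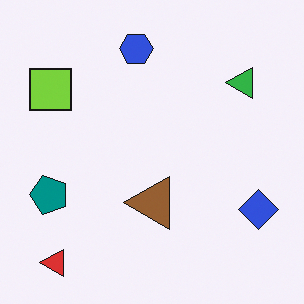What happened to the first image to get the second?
The image was rotated 90° counter-clockwise.

The red triangle sits in the top-left of the first image and the bottom-left of the second — consistent with a whole-image 90° counter-clockwise rotation.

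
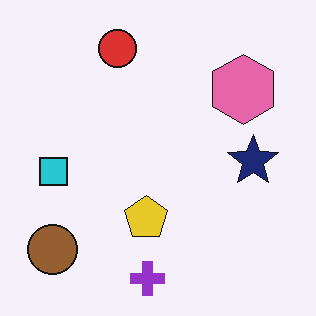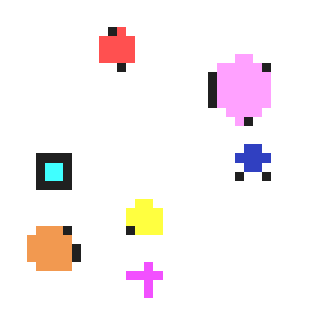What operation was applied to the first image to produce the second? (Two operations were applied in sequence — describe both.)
Brightened a lot, then coarsely pixelated.

Every pixel — background and shapes alike — is uniformly brightened. Shapes are reduced to large square blocks; fine edges and outlines are lost — a downscale-then-upscale (mosaic) effect.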